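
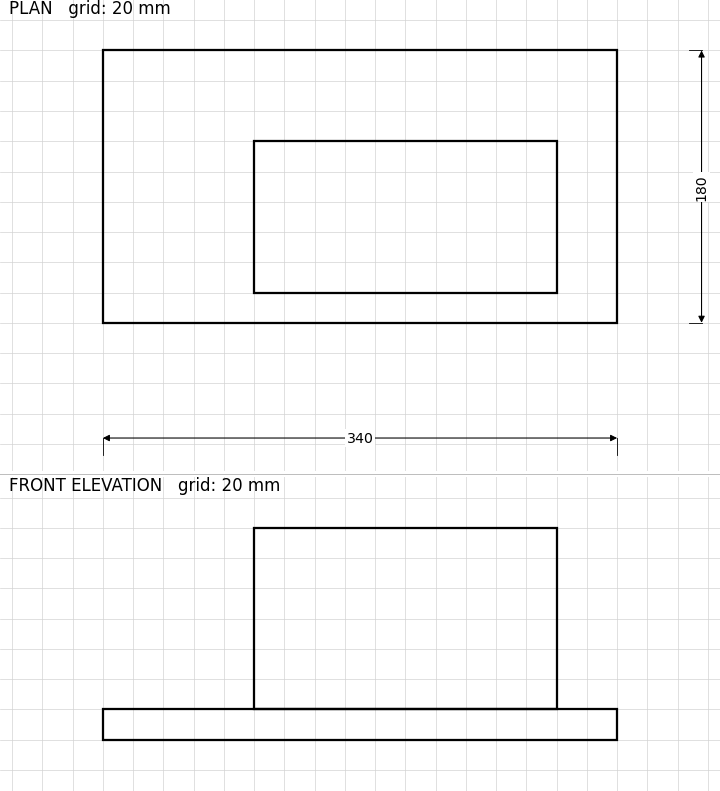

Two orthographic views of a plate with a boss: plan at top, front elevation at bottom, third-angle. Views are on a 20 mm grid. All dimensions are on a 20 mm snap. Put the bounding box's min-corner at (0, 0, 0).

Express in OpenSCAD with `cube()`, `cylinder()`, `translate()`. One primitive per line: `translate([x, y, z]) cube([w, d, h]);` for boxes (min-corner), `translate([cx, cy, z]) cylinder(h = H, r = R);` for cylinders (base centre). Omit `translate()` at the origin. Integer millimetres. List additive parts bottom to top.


cube([340, 180, 20]);
translate([100, 20, 20]) cube([200, 100, 120]);


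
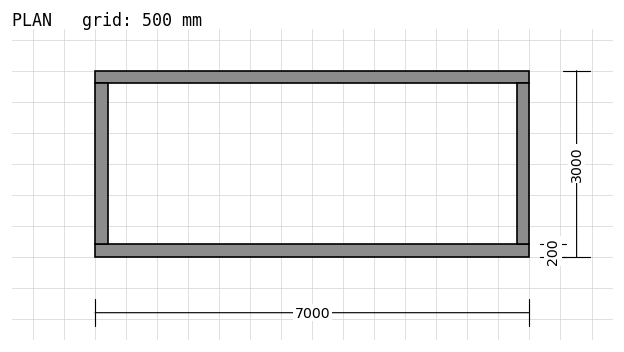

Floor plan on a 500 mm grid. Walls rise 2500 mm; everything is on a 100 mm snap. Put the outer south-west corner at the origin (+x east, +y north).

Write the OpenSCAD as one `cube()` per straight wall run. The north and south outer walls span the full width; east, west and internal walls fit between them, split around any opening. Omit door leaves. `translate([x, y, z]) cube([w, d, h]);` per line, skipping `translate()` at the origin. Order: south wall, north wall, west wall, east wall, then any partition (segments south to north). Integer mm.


cube([7000, 200, 2500]);
translate([0, 2800, 0]) cube([7000, 200, 2500]);
translate([0, 200, 0]) cube([200, 2600, 2500]);
translate([6800, 200, 0]) cube([200, 2600, 2500]);


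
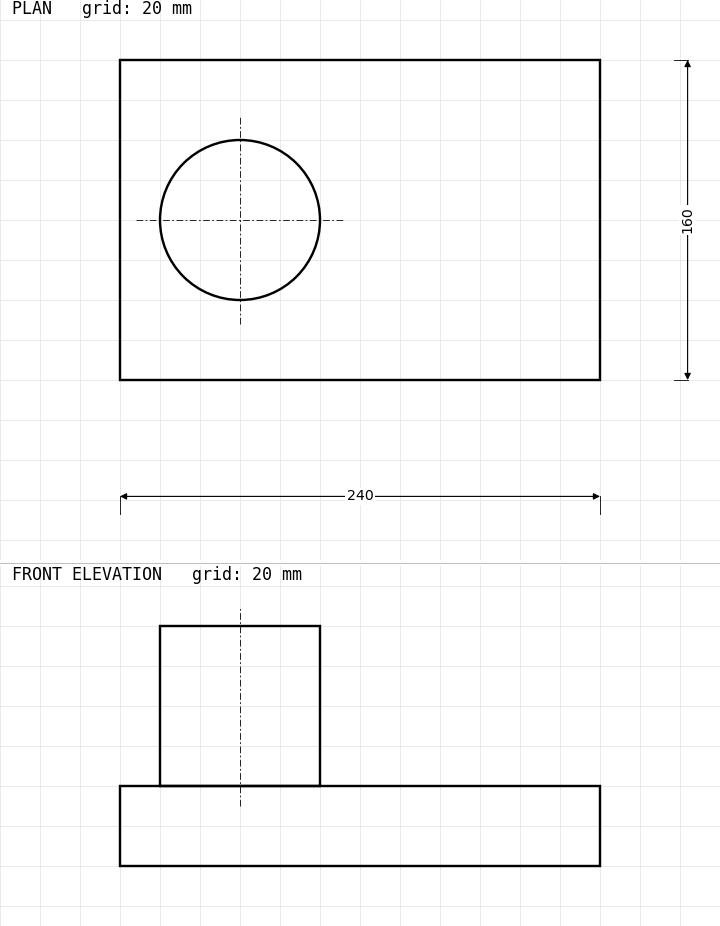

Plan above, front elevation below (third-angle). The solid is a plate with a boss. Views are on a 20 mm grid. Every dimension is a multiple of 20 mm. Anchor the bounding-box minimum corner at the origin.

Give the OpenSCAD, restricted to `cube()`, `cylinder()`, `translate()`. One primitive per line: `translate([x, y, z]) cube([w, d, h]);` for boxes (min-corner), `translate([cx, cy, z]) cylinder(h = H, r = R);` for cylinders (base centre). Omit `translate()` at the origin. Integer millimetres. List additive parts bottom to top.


cube([240, 160, 40]);
translate([60, 80, 40]) cylinder(h = 80, r = 40);


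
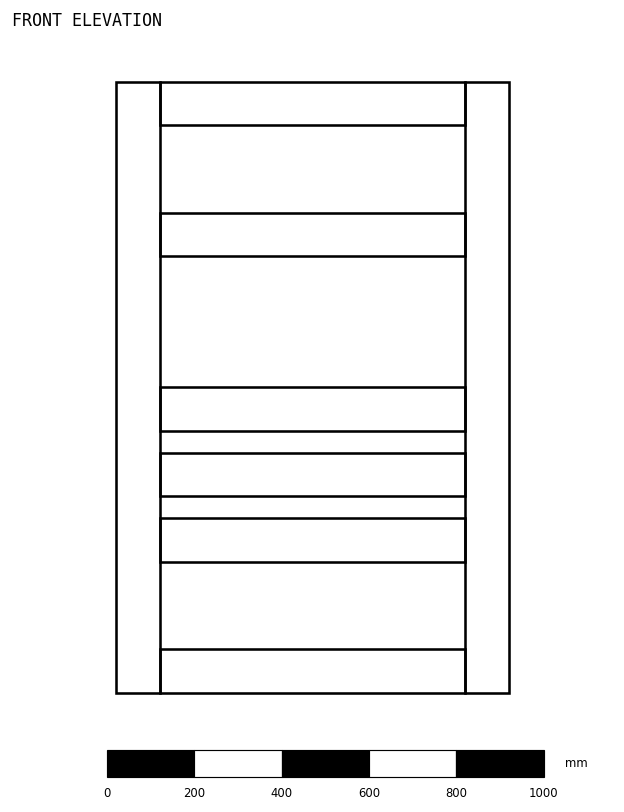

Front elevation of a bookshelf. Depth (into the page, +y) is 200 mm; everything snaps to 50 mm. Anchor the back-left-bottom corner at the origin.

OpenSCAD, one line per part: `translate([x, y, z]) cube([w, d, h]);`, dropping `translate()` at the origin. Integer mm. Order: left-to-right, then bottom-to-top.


cube([100, 200, 1400]);
translate([100, 0, 0]) cube([700, 200, 100]);
translate([100, 0, 300]) cube([700, 200, 100]);
translate([100, 0, 450]) cube([700, 200, 100]);
translate([100, 0, 600]) cube([700, 200, 100]);
translate([100, 0, 1000]) cube([700, 200, 100]);
translate([100, 0, 1300]) cube([700, 200, 100]);
translate([800, 0, 0]) cube([100, 200, 1400]);


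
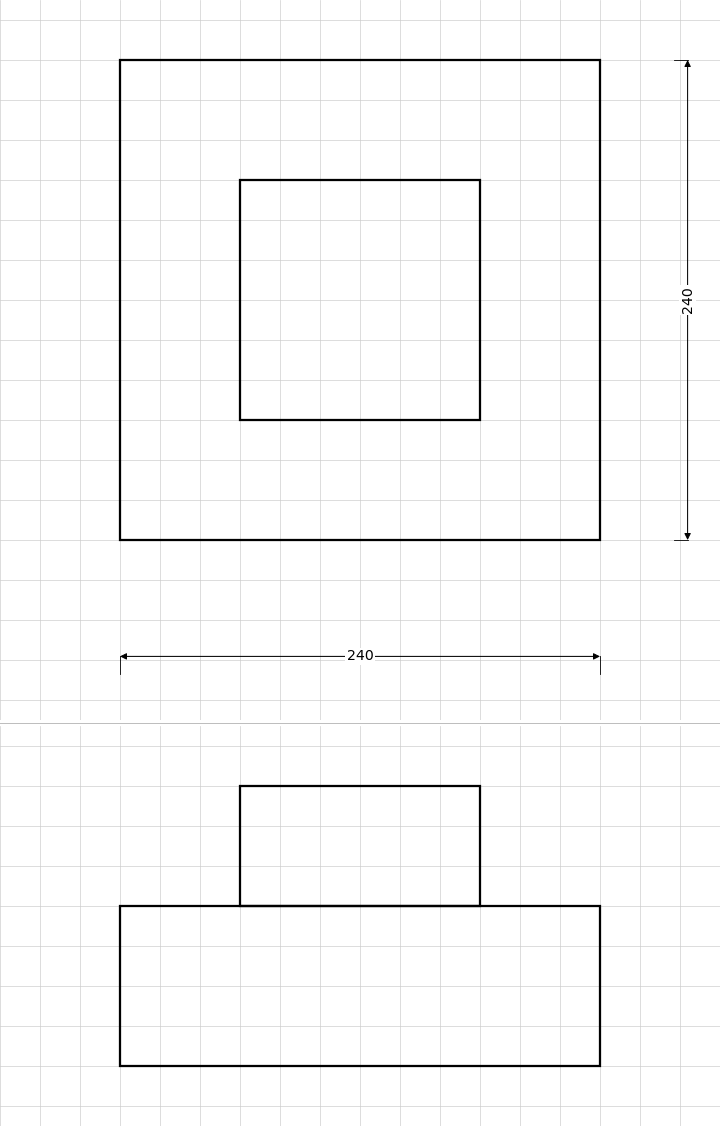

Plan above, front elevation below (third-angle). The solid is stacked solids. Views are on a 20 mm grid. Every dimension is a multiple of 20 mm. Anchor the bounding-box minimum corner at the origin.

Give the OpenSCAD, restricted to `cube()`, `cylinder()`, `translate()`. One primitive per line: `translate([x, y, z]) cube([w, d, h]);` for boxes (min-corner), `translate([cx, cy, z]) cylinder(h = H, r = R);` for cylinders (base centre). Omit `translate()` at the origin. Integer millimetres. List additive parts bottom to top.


cube([240, 240, 80]);
translate([60, 60, 80]) cube([120, 120, 60]);


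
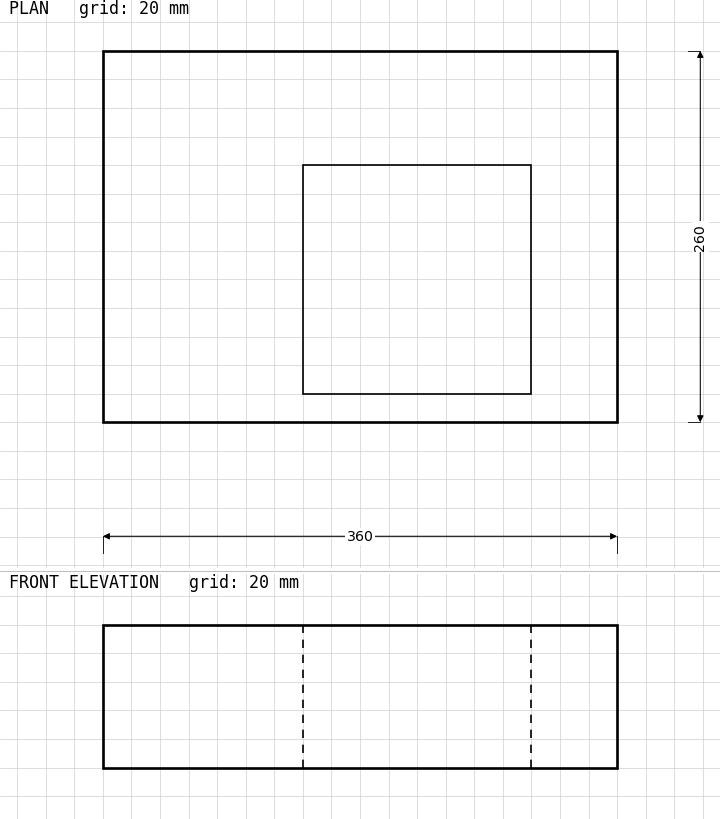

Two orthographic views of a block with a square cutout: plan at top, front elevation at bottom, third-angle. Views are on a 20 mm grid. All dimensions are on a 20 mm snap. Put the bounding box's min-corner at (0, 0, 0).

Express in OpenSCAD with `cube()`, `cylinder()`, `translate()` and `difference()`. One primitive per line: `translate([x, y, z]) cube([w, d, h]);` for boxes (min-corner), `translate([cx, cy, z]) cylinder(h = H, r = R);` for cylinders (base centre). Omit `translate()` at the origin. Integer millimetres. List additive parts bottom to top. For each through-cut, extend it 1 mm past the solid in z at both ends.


difference() {
  cube([360, 260, 100]);
  translate([140, 20, -1]) cube([160, 160, 102]);
}


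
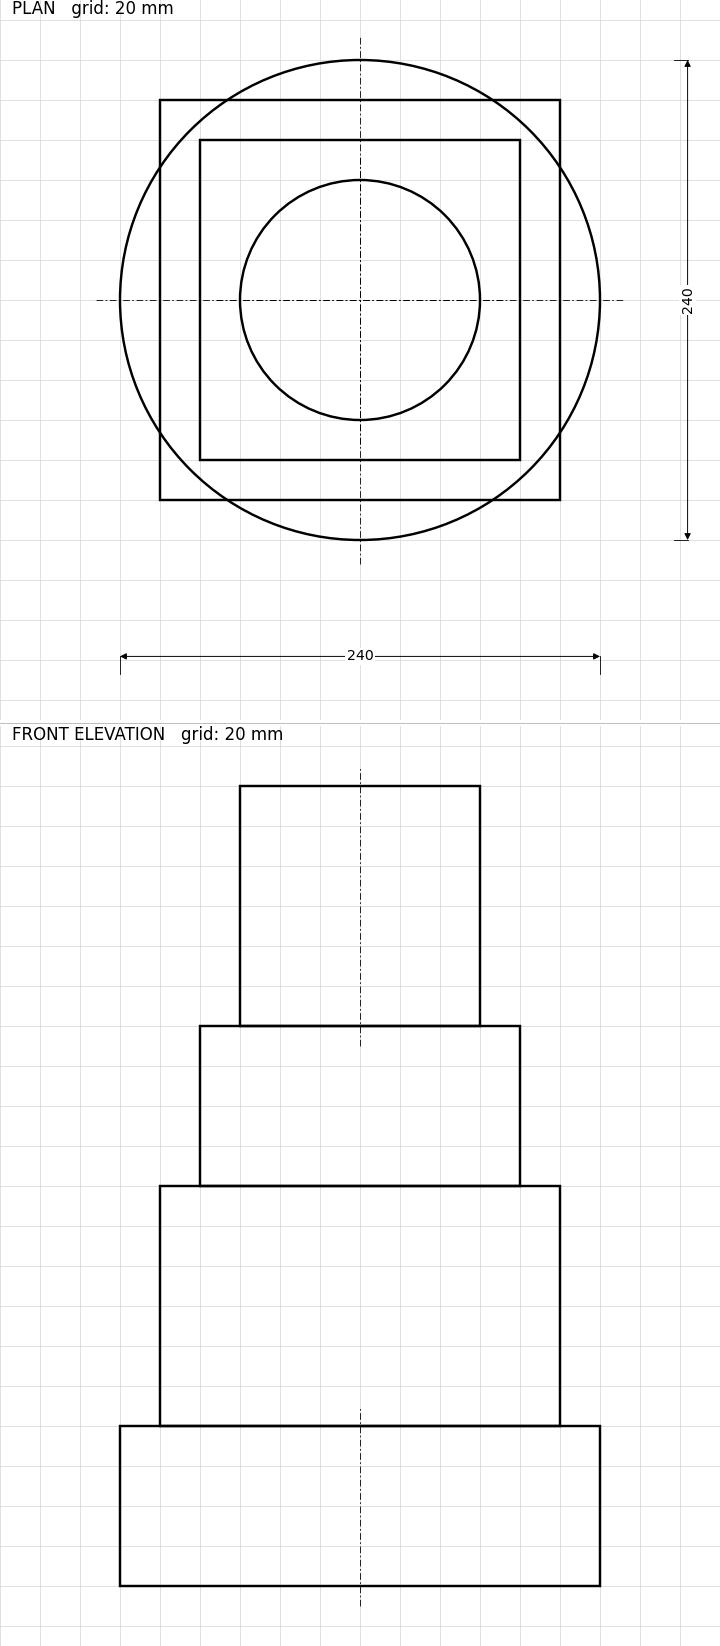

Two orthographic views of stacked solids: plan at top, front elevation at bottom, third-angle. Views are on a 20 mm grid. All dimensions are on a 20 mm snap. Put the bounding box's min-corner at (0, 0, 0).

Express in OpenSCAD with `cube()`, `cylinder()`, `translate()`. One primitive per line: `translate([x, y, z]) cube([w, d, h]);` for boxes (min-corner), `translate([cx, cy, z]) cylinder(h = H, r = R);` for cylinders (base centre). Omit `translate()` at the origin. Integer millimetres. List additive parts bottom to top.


translate([120, 120, 0]) cylinder(h = 80, r = 120);
translate([20, 20, 80]) cube([200, 200, 120]);
translate([40, 40, 200]) cube([160, 160, 80]);
translate([120, 120, 280]) cylinder(h = 120, r = 60);


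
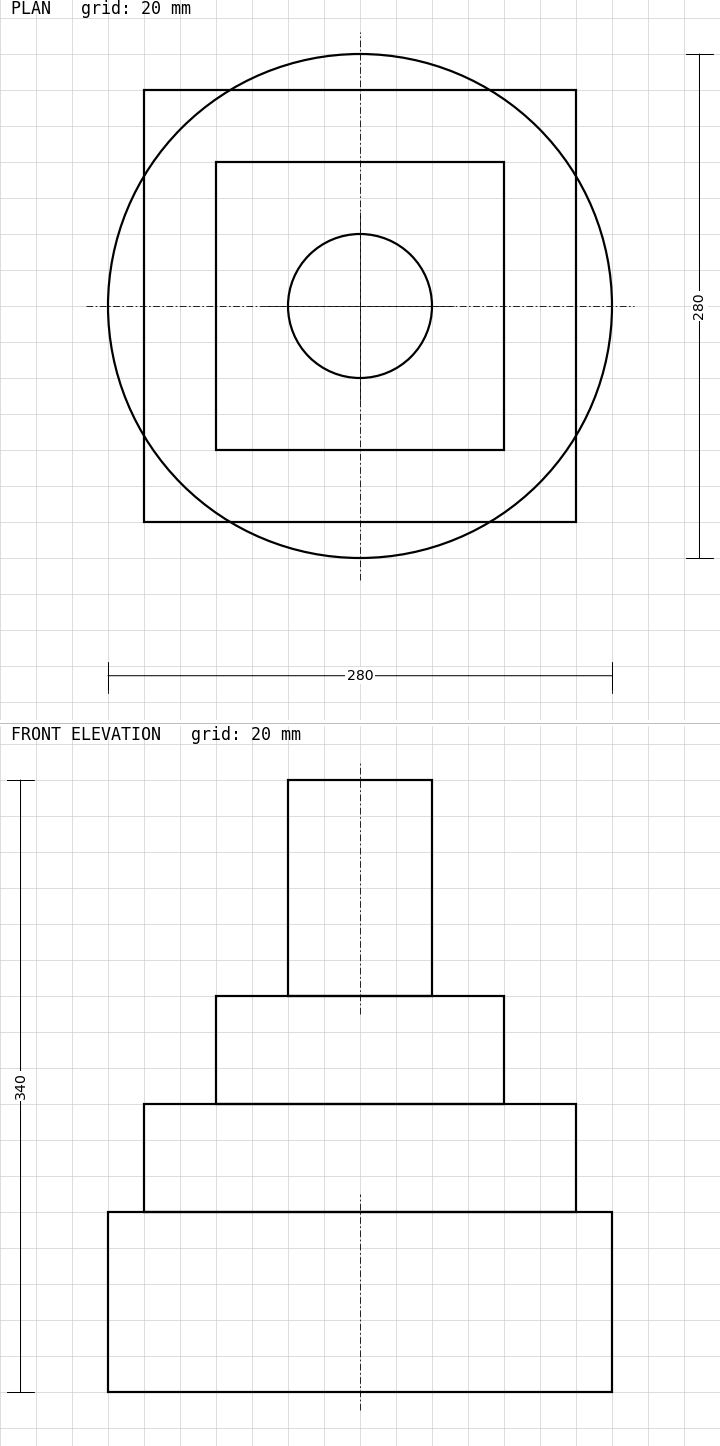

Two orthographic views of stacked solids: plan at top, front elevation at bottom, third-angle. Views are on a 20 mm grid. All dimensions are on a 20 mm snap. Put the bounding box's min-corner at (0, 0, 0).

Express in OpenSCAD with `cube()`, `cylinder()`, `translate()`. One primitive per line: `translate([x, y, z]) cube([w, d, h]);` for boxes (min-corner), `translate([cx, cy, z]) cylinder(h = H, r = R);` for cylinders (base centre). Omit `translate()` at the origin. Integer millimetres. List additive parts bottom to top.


translate([140, 140, 0]) cylinder(h = 100, r = 140);
translate([20, 20, 100]) cube([240, 240, 60]);
translate([60, 60, 160]) cube([160, 160, 60]);
translate([140, 140, 220]) cylinder(h = 120, r = 40);


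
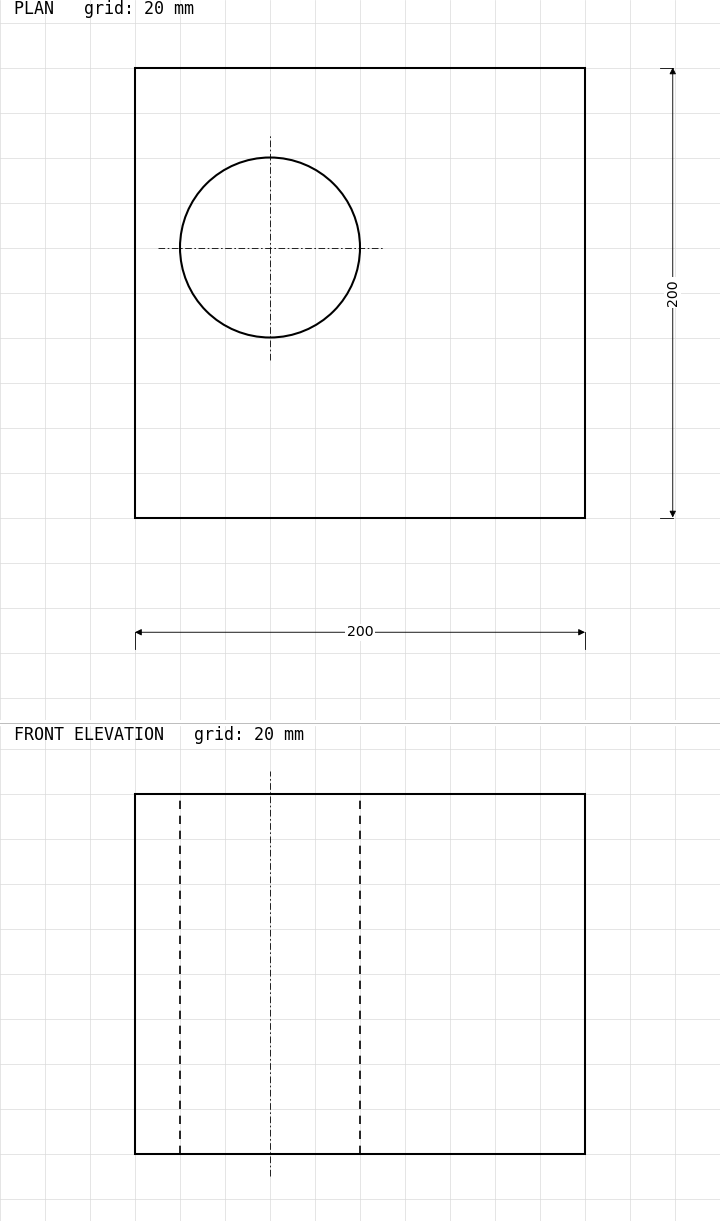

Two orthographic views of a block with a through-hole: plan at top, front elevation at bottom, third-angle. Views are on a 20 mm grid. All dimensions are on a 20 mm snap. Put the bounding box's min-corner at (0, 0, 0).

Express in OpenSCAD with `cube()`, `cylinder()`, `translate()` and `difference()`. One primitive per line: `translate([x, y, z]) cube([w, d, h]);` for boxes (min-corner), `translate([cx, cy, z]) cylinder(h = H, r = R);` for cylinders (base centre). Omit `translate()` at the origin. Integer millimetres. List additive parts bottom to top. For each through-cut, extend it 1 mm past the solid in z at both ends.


difference() {
  cube([200, 200, 160]);
  translate([60, 120, -1]) cylinder(h = 162, r = 40);
}


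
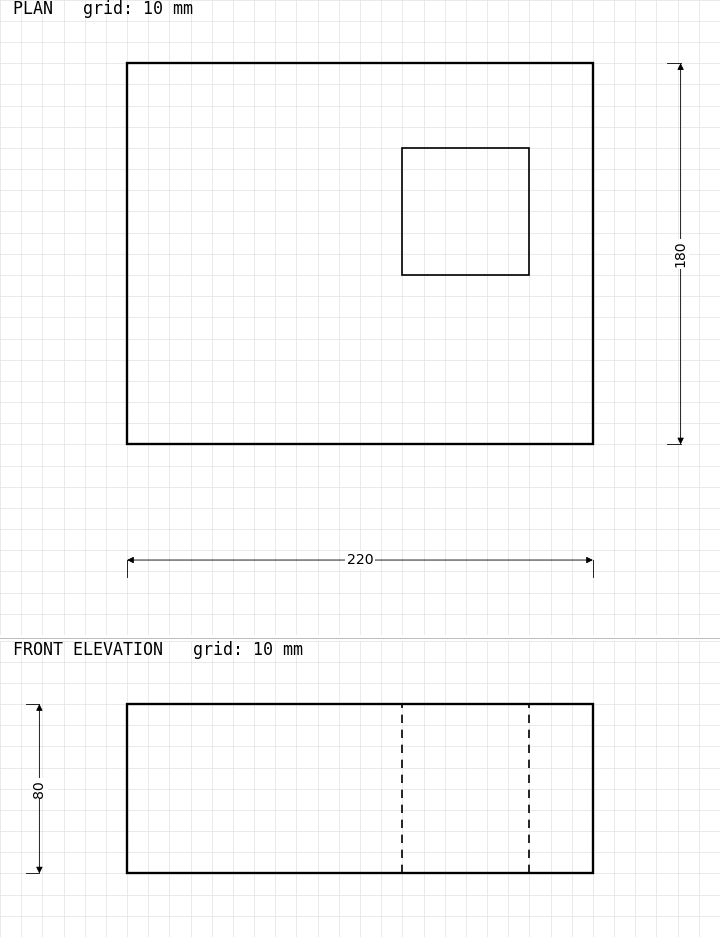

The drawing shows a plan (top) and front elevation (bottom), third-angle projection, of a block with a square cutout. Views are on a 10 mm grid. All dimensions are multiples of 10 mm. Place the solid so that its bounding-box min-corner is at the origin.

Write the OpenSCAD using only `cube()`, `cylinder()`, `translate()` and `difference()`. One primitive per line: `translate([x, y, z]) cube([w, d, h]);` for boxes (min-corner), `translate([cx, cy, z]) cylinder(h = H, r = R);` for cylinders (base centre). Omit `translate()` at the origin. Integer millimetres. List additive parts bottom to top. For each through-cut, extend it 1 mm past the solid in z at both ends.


difference() {
  cube([220, 180, 80]);
  translate([130, 80, -1]) cube([60, 60, 82]);
}


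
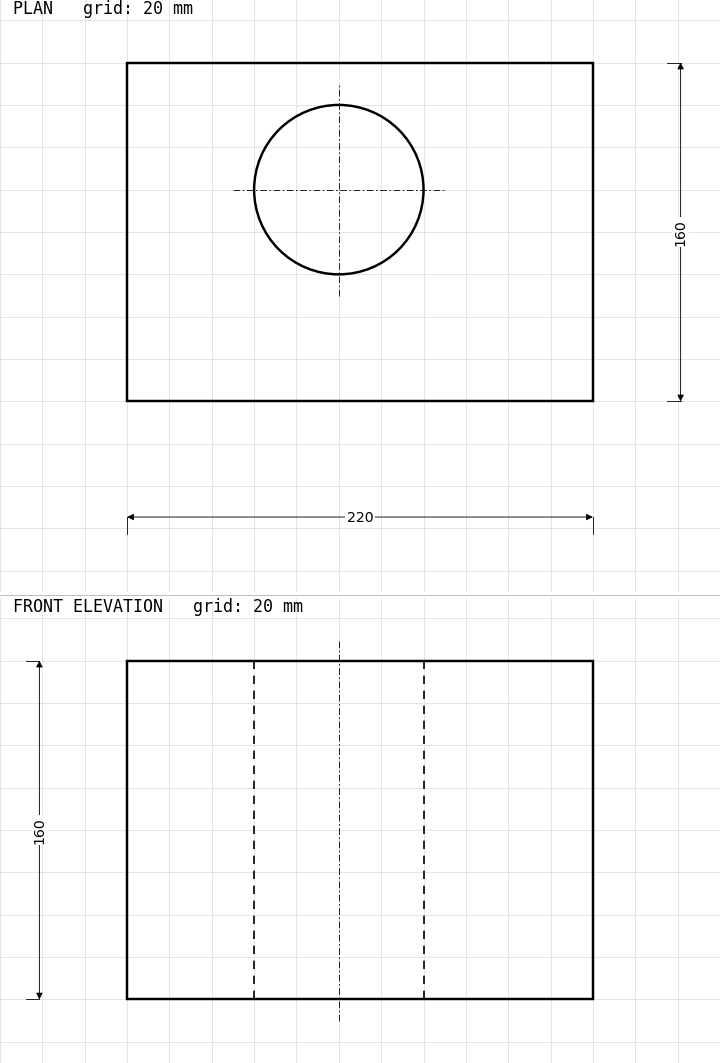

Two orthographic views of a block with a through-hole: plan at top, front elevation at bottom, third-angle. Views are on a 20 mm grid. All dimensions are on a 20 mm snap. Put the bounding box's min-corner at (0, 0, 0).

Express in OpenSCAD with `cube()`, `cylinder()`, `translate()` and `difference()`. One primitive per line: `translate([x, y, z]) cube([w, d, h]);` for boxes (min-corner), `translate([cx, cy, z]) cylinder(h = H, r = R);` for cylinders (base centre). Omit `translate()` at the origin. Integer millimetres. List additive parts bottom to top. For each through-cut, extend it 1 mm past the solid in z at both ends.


difference() {
  cube([220, 160, 160]);
  translate([100, 100, -1]) cylinder(h = 162, r = 40);
}


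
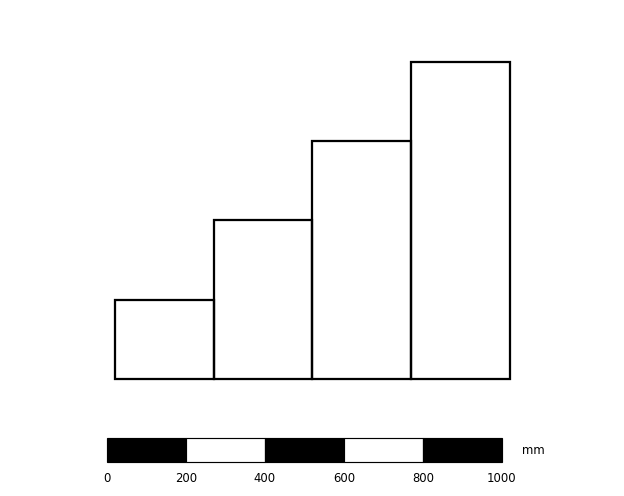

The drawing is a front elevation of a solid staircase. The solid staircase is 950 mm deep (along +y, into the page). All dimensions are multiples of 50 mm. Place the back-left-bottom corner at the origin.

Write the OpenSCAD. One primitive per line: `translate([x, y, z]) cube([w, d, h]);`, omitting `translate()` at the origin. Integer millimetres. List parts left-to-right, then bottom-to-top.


cube([250, 950, 200]);
translate([250, 0, 0]) cube([250, 950, 400]);
translate([500, 0, 0]) cube([250, 950, 600]);
translate([750, 0, 0]) cube([250, 950, 800]);


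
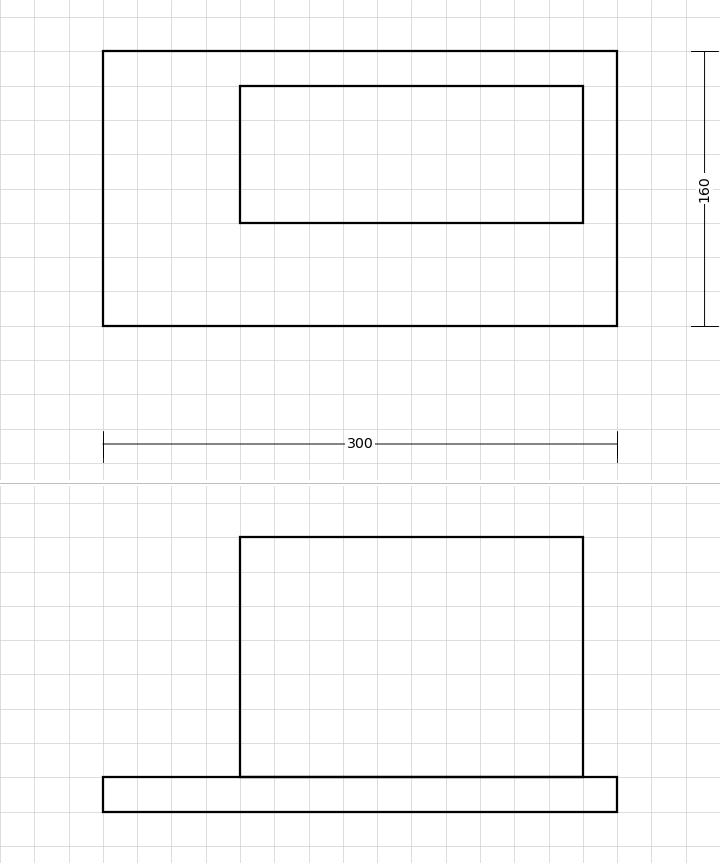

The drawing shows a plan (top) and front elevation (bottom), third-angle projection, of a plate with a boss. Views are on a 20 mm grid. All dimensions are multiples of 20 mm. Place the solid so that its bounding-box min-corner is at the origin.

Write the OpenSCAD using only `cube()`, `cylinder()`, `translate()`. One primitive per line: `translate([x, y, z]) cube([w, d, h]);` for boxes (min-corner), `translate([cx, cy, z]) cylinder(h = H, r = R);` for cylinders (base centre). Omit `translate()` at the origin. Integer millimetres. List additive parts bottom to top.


cube([300, 160, 20]);
translate([80, 60, 20]) cube([200, 80, 140]);


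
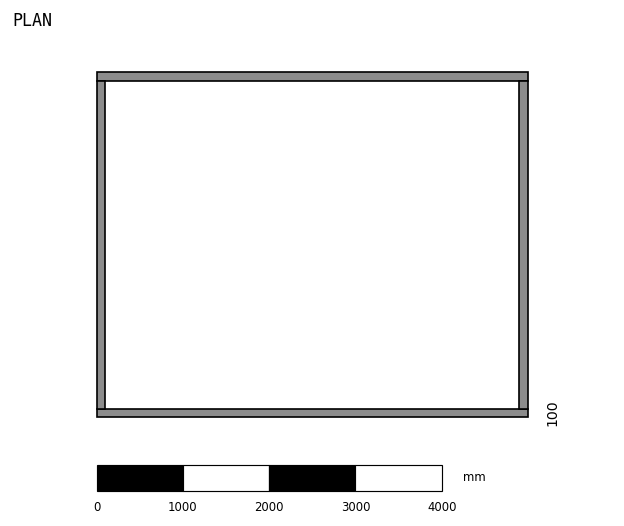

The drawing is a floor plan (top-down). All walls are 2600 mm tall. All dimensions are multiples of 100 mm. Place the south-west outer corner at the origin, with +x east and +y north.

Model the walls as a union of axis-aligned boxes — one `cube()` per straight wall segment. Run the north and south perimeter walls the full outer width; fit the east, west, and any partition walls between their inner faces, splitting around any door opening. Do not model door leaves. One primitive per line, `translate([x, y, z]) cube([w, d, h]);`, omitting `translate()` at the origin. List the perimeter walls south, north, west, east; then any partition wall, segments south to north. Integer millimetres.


cube([5000, 100, 2600]);
translate([0, 3900, 0]) cube([5000, 100, 2600]);
translate([0, 100, 0]) cube([100, 3800, 2600]);
translate([4900, 100, 0]) cube([100, 3800, 2600]);


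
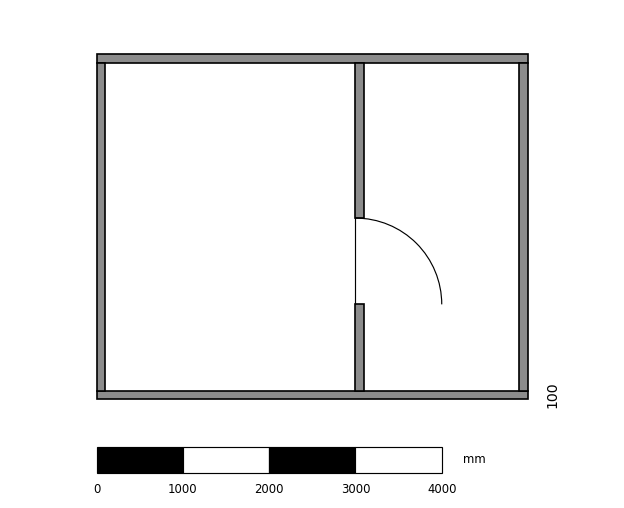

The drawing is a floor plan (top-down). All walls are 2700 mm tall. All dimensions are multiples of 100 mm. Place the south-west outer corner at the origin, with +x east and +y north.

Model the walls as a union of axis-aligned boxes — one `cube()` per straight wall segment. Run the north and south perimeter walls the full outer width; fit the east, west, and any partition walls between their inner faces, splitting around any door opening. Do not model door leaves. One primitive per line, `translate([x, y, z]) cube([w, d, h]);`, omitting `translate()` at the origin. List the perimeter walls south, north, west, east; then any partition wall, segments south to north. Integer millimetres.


cube([5000, 100, 2700]);
translate([0, 3900, 0]) cube([5000, 100, 2700]);
translate([0, 100, 0]) cube([100, 3800, 2700]);
translate([4900, 100, 0]) cube([100, 3800, 2700]);
translate([3000, 100, 0]) cube([100, 1000, 2700]);
translate([3000, 2100, 0]) cube([100, 1800, 2700]);


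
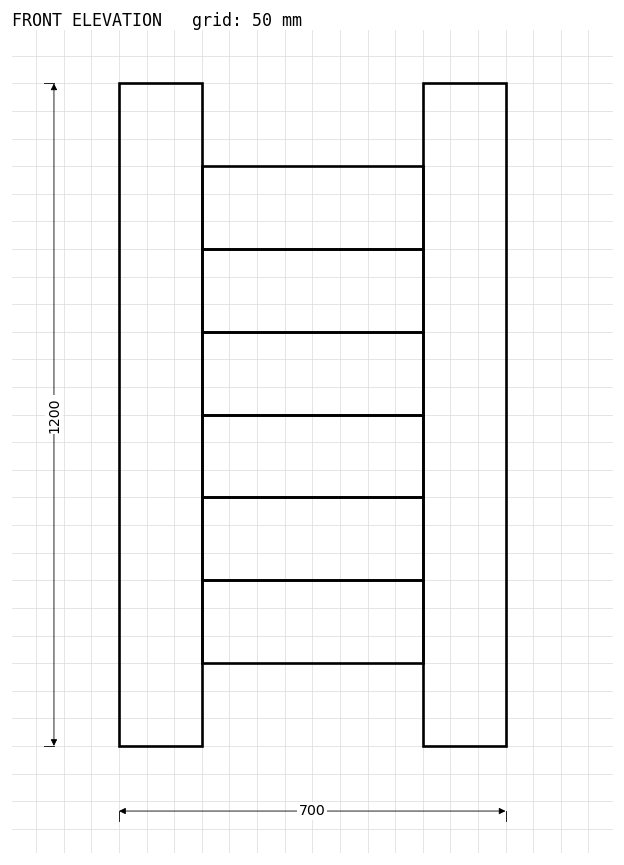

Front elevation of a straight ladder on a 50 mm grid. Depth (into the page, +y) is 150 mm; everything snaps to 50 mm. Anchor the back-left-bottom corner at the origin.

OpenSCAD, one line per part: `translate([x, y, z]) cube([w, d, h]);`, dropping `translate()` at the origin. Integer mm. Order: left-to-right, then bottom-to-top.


cube([150, 150, 1200]);
translate([150, 0, 150]) cube([400, 150, 150]);
translate([150, 0, 300]) cube([400, 150, 150]);
translate([150, 0, 450]) cube([400, 150, 150]);
translate([150, 0, 600]) cube([400, 150, 150]);
translate([150, 0, 750]) cube([400, 150, 150]);
translate([150, 0, 900]) cube([400, 150, 150]);
translate([550, 0, 0]) cube([150, 150, 1200]);


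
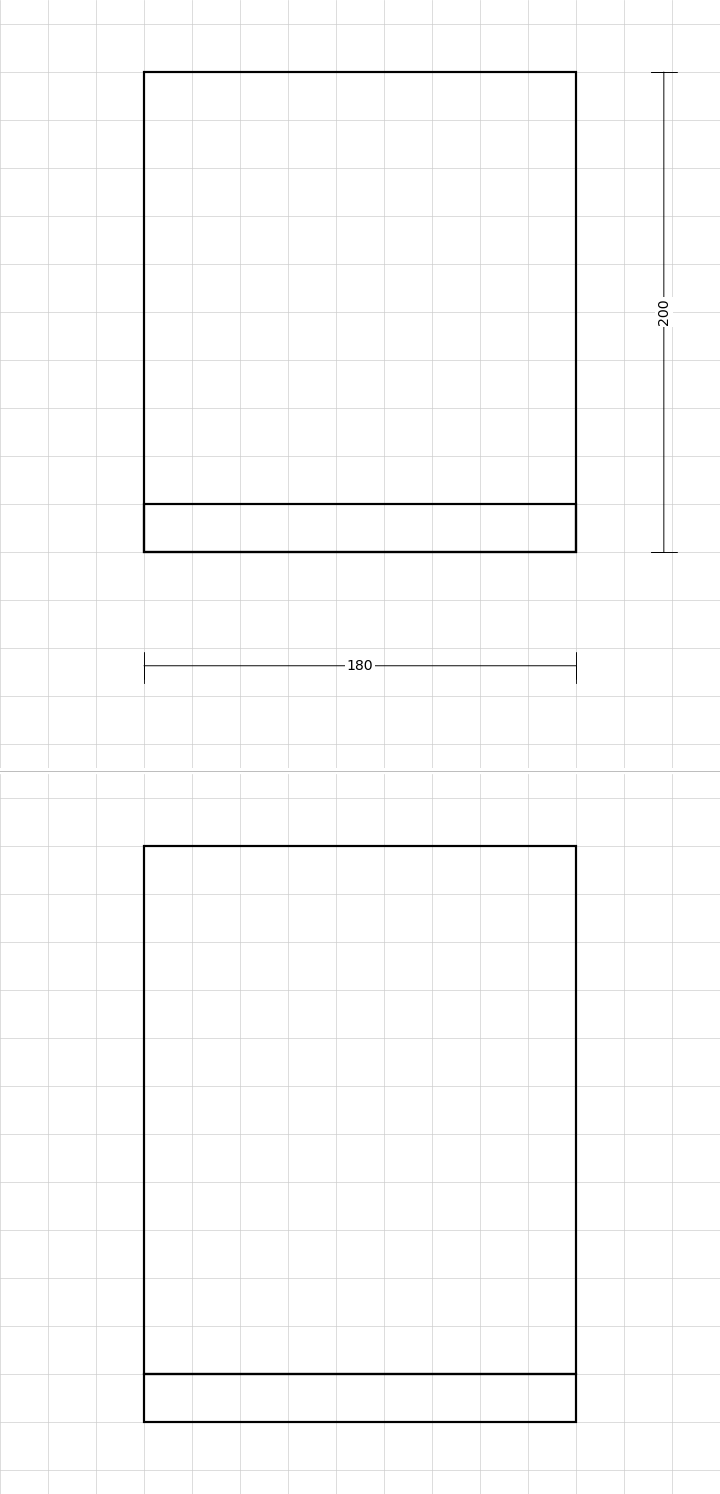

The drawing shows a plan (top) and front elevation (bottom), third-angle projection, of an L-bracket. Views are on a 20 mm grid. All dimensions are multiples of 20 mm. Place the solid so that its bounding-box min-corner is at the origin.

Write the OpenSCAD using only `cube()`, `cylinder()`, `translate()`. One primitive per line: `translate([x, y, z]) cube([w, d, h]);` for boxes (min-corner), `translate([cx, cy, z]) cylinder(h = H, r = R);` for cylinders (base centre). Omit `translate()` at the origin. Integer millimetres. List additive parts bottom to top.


cube([180, 200, 20]);
translate([0, 0, 20]) cube([180, 20, 220]);


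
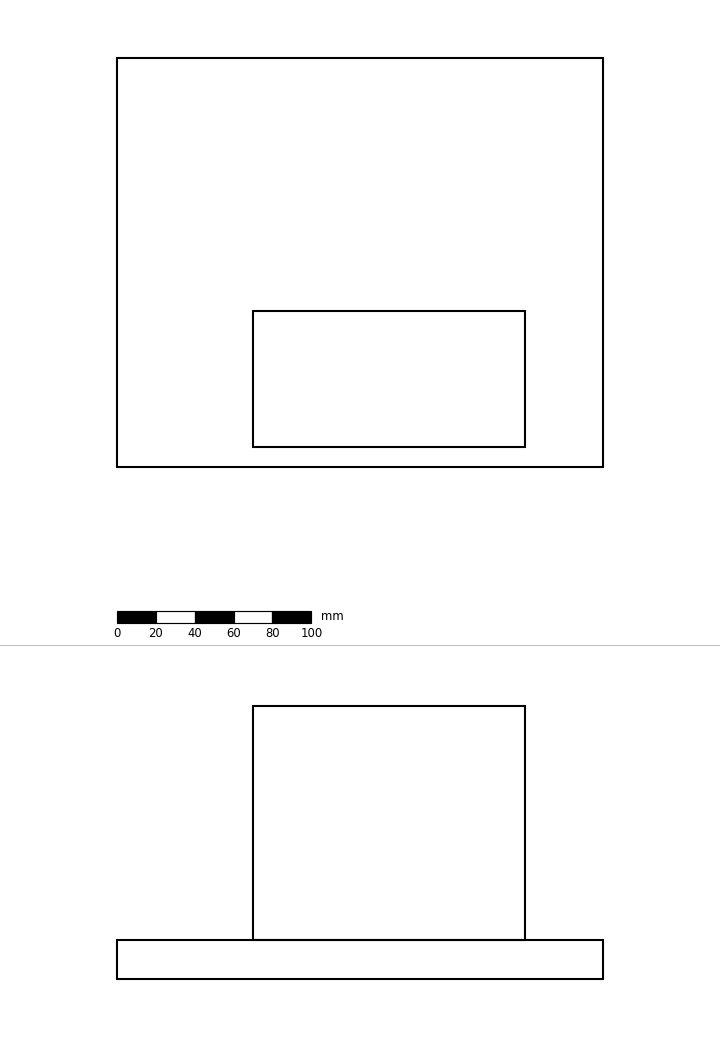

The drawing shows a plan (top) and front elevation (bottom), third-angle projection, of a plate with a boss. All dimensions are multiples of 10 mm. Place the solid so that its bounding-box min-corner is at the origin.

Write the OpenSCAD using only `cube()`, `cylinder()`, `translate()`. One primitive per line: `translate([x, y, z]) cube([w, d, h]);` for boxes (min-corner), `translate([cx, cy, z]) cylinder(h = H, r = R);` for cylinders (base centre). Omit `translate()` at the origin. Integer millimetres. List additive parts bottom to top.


cube([250, 210, 20]);
translate([70, 10, 20]) cube([140, 70, 120]);


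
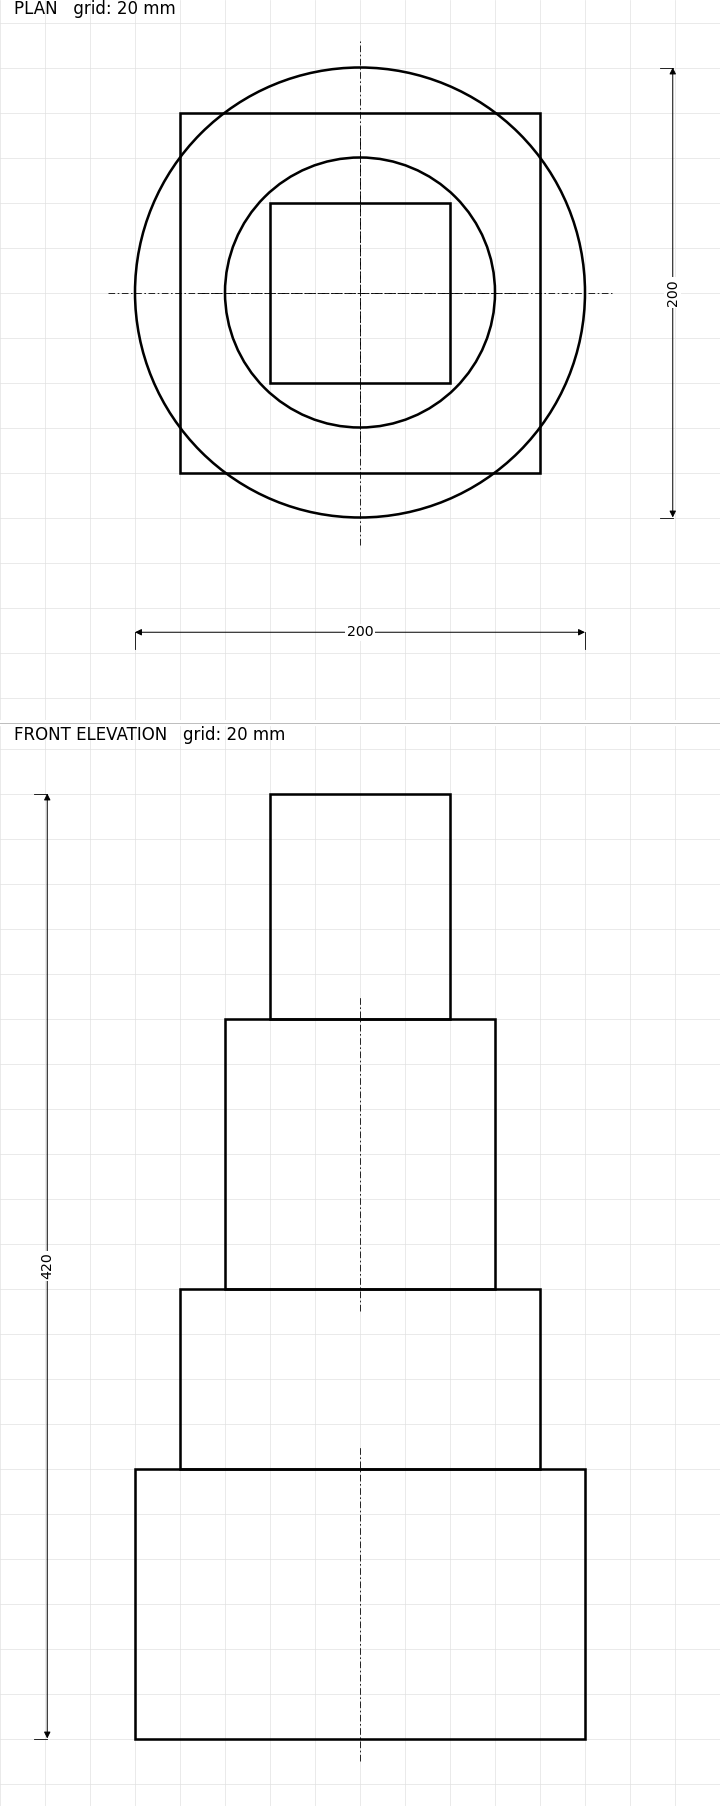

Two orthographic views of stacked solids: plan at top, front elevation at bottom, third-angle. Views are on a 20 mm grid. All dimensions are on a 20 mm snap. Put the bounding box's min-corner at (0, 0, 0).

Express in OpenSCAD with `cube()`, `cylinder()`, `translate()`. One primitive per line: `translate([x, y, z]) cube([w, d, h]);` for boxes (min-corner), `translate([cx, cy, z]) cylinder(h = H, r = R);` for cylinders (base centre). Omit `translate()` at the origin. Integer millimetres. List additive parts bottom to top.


translate([100, 100, 0]) cylinder(h = 120, r = 100);
translate([20, 20, 120]) cube([160, 160, 80]);
translate([100, 100, 200]) cylinder(h = 120, r = 60);
translate([60, 60, 320]) cube([80, 80, 100]);


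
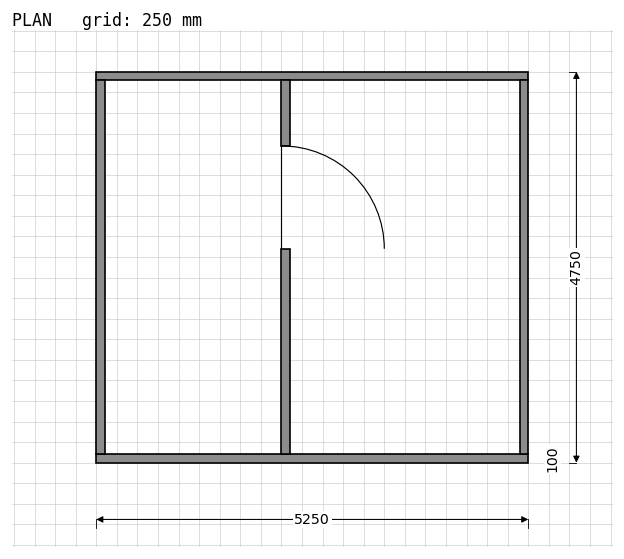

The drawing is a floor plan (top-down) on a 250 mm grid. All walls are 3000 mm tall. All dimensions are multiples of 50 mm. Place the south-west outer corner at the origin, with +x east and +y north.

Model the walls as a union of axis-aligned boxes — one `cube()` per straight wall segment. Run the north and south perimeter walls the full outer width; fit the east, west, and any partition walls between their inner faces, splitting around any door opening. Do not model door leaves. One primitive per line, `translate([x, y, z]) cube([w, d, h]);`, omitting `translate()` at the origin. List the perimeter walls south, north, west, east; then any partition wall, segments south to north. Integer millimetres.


cube([5250, 100, 3000]);
translate([0, 4650, 0]) cube([5250, 100, 3000]);
translate([0, 100, 0]) cube([100, 4550, 3000]);
translate([5150, 100, 0]) cube([100, 4550, 3000]);
translate([2250, 100, 0]) cube([100, 2500, 3000]);
translate([2250, 3850, 0]) cube([100, 800, 3000]);


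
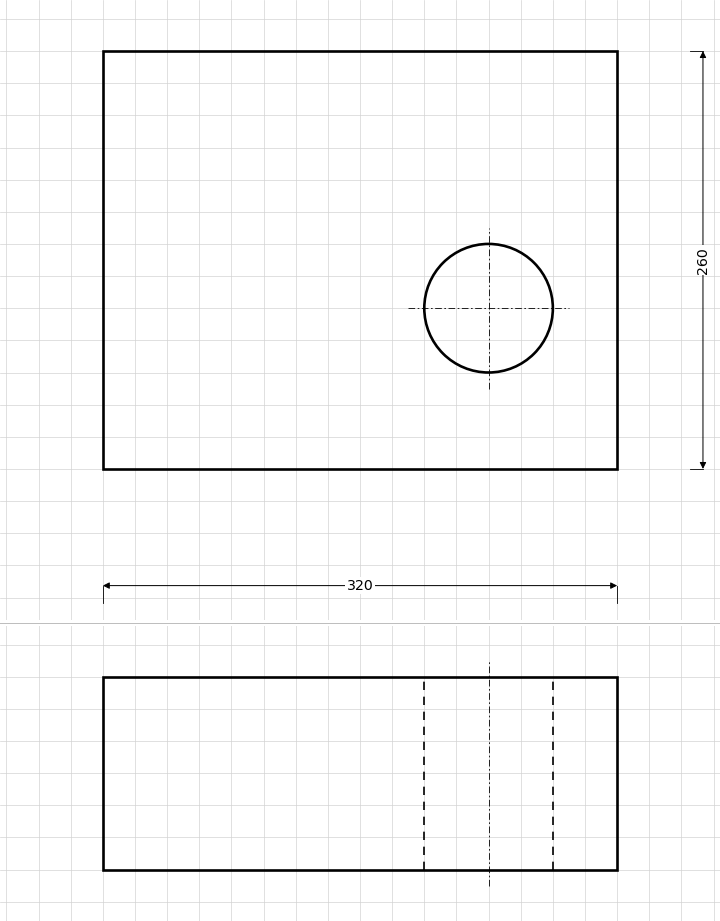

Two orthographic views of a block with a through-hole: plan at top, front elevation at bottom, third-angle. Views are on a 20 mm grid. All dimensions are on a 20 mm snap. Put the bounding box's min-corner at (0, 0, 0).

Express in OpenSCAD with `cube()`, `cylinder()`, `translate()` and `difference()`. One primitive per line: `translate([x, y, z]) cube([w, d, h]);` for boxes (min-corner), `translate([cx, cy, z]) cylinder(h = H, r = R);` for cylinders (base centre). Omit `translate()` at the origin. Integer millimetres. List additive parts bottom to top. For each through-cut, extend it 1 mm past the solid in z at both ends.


difference() {
  cube([320, 260, 120]);
  translate([240, 100, -1]) cylinder(h = 122, r = 40);
}


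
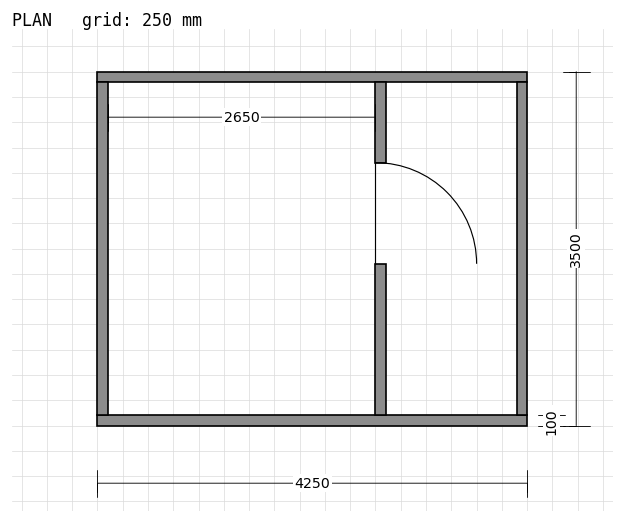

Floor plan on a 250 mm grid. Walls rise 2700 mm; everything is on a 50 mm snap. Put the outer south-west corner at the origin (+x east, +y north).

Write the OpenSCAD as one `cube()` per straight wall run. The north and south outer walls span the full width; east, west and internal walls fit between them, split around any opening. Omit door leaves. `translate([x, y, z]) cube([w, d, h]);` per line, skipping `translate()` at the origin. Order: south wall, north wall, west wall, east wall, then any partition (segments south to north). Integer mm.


cube([4250, 100, 2700]);
translate([0, 3400, 0]) cube([4250, 100, 2700]);
translate([0, 100, 0]) cube([100, 3300, 2700]);
translate([4150, 100, 0]) cube([100, 3300, 2700]);
translate([2750, 100, 0]) cube([100, 1500, 2700]);
translate([2750, 2600, 0]) cube([100, 800, 2700]);


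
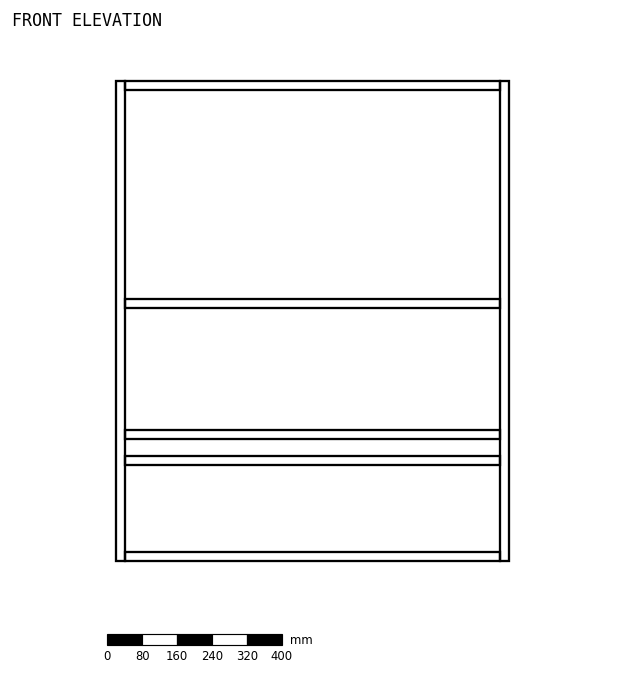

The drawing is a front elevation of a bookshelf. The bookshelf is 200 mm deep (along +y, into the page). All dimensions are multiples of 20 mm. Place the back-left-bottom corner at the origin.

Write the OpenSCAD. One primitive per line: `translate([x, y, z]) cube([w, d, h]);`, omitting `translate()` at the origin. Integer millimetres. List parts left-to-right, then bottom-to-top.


cube([20, 200, 1100]);
translate([20, 0, 0]) cube([860, 200, 20]);
translate([20, 0, 220]) cube([860, 200, 20]);
translate([20, 0, 280]) cube([860, 200, 20]);
translate([20, 0, 580]) cube([860, 200, 20]);
translate([20, 0, 1080]) cube([860, 200, 20]);
translate([880, 0, 0]) cube([20, 200, 1100]);


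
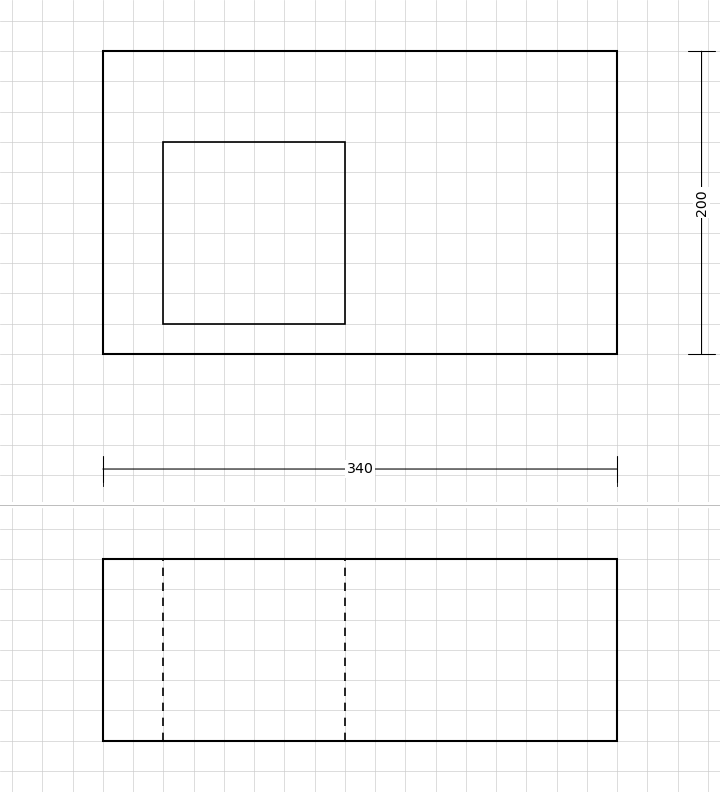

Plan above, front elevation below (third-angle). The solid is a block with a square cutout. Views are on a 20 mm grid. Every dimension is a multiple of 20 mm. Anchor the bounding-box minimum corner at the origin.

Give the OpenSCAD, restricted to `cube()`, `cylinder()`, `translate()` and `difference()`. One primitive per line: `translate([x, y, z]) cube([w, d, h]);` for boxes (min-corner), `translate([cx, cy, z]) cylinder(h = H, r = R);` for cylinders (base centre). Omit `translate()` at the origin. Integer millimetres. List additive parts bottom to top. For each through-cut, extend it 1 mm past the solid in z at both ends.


difference() {
  cube([340, 200, 120]);
  translate([40, 20, -1]) cube([120, 120, 122]);
}


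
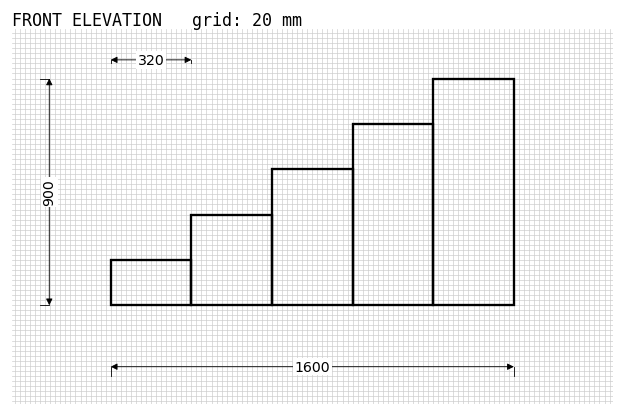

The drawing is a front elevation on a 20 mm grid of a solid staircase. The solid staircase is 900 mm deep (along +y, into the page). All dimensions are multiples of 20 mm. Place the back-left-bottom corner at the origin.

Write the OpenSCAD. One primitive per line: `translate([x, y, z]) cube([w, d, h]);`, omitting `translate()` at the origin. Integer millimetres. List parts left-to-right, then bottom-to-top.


cube([320, 900, 180]);
translate([320, 0, 0]) cube([320, 900, 360]);
translate([640, 0, 0]) cube([320, 900, 540]);
translate([960, 0, 0]) cube([320, 900, 720]);
translate([1280, 0, 0]) cube([320, 900, 900]);


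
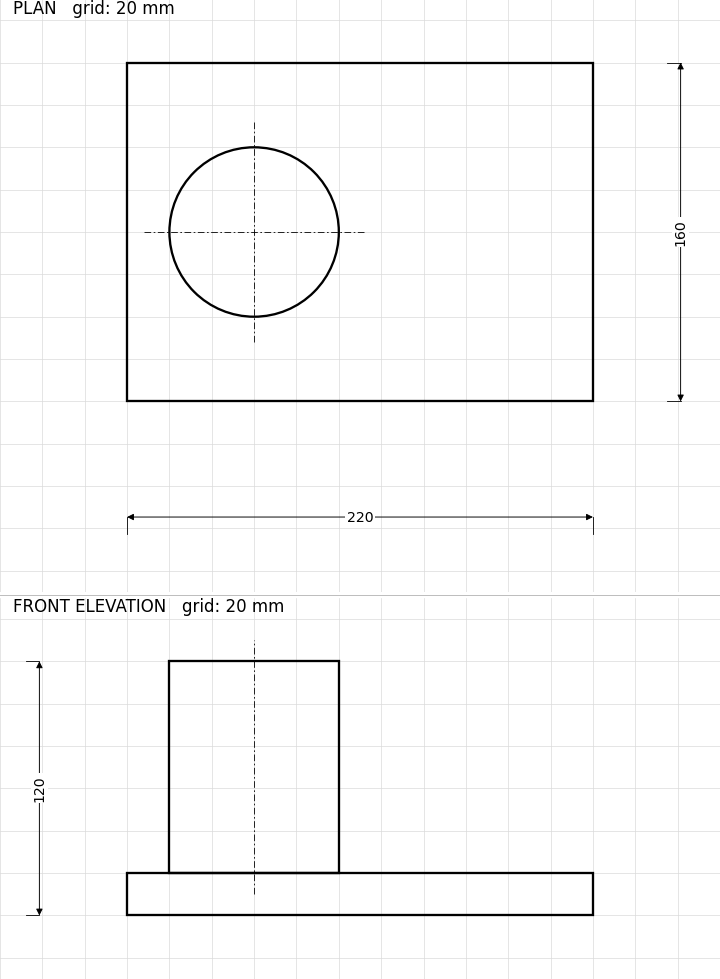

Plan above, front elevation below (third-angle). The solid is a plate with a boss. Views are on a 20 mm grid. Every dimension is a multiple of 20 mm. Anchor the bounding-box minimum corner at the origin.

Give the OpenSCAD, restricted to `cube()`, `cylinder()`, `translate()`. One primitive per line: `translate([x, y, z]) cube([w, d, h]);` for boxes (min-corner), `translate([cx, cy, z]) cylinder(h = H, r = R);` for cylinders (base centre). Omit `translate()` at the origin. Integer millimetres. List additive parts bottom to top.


cube([220, 160, 20]);
translate([60, 80, 20]) cylinder(h = 100, r = 40);


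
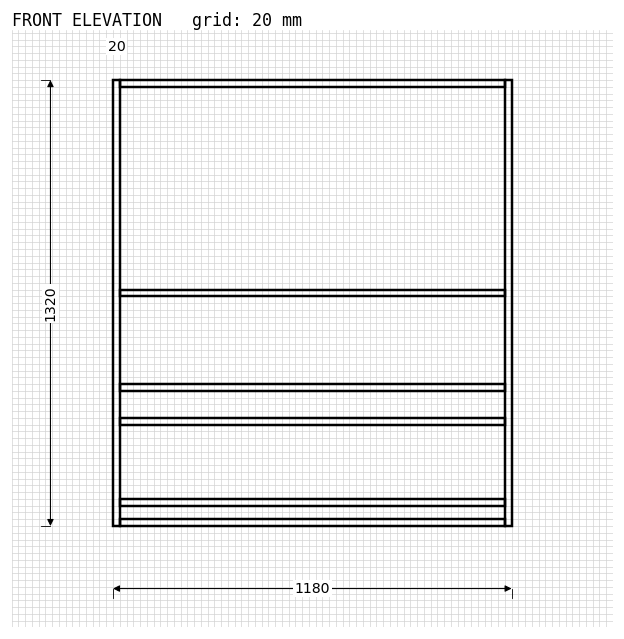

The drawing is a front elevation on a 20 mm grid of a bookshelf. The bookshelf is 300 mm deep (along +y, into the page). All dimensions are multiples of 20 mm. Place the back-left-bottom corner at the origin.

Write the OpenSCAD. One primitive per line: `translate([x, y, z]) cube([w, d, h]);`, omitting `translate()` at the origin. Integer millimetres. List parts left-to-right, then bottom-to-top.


cube([20, 300, 1320]);
translate([20, 0, 0]) cube([1140, 300, 20]);
translate([20, 0, 60]) cube([1140, 300, 20]);
translate([20, 0, 300]) cube([1140, 300, 20]);
translate([20, 0, 400]) cube([1140, 300, 20]);
translate([20, 0, 680]) cube([1140, 300, 20]);
translate([20, 0, 1300]) cube([1140, 300, 20]);
translate([1160, 0, 0]) cube([20, 300, 1320]);


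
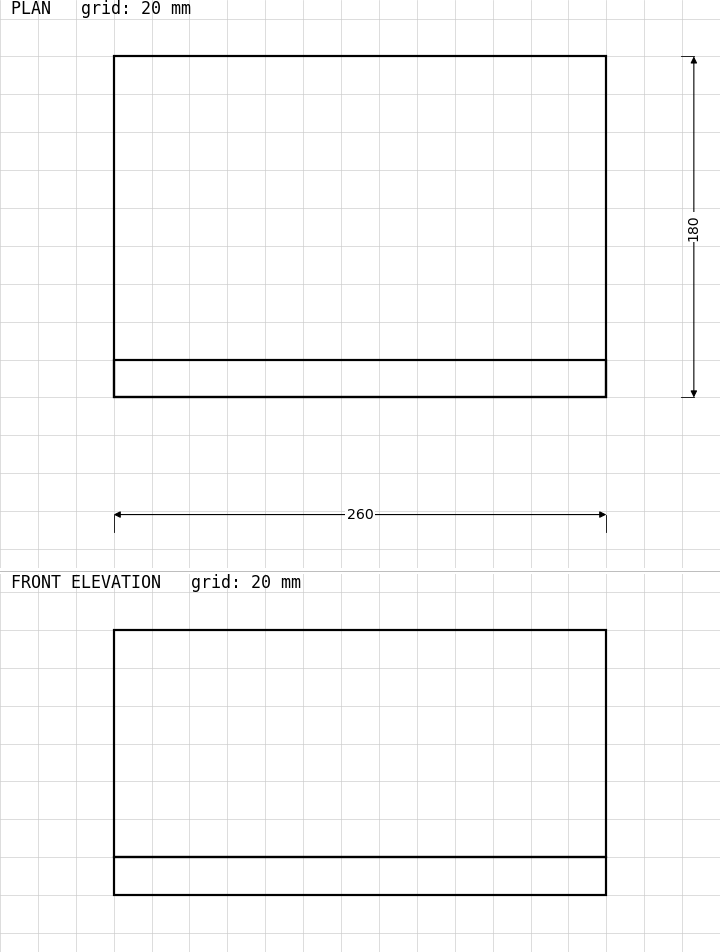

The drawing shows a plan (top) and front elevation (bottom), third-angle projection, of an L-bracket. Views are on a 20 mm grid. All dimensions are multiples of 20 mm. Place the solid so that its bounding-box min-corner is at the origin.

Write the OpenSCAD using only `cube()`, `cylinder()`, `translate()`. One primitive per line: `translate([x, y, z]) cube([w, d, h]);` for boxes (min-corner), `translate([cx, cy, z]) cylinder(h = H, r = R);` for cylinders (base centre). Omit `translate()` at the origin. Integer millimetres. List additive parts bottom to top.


cube([260, 180, 20]);
translate([0, 0, 20]) cube([260, 20, 120]);


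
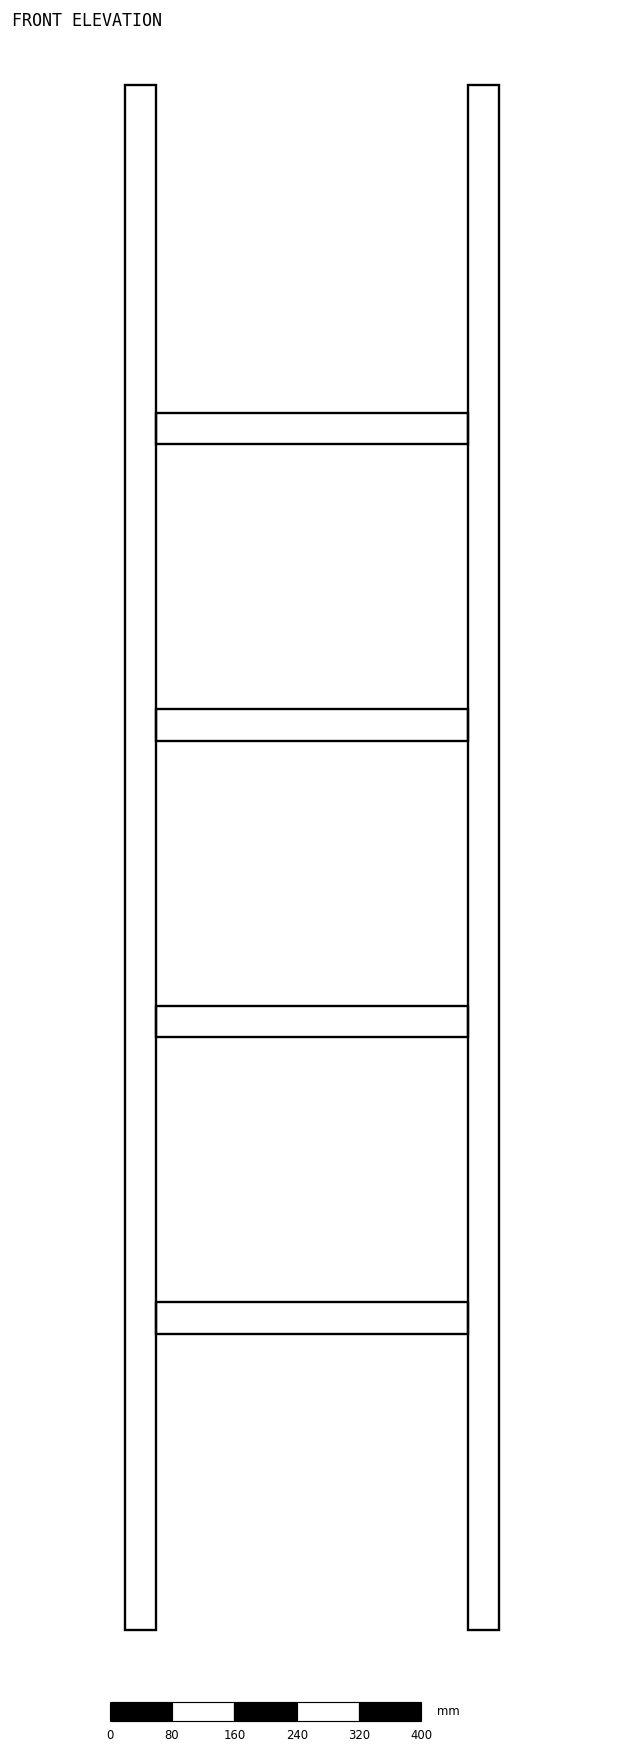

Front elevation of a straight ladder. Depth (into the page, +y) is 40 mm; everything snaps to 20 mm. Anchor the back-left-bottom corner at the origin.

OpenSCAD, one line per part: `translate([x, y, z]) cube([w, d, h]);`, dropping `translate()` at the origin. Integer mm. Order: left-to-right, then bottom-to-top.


cube([40, 40, 1980]);
translate([40, 0, 380]) cube([400, 40, 40]);
translate([40, 0, 760]) cube([400, 40, 40]);
translate([40, 0, 1140]) cube([400, 40, 40]);
translate([40, 0, 1520]) cube([400, 40, 40]);
translate([440, 0, 0]) cube([40, 40, 1980]);


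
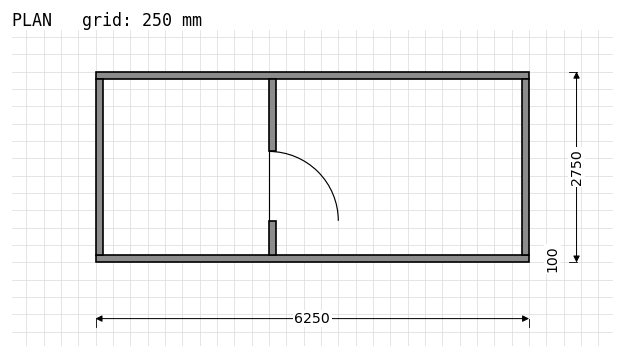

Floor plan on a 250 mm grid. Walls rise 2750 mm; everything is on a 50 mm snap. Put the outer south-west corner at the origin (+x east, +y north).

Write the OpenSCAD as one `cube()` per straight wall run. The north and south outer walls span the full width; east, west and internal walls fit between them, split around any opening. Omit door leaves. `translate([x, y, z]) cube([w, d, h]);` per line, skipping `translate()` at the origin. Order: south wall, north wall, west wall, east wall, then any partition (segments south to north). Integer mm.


cube([6250, 100, 2750]);
translate([0, 2650, 0]) cube([6250, 100, 2750]);
translate([0, 100, 0]) cube([100, 2550, 2750]);
translate([6150, 100, 0]) cube([100, 2550, 2750]);
translate([2500, 100, 0]) cube([100, 500, 2750]);
translate([2500, 1600, 0]) cube([100, 1050, 2750]);


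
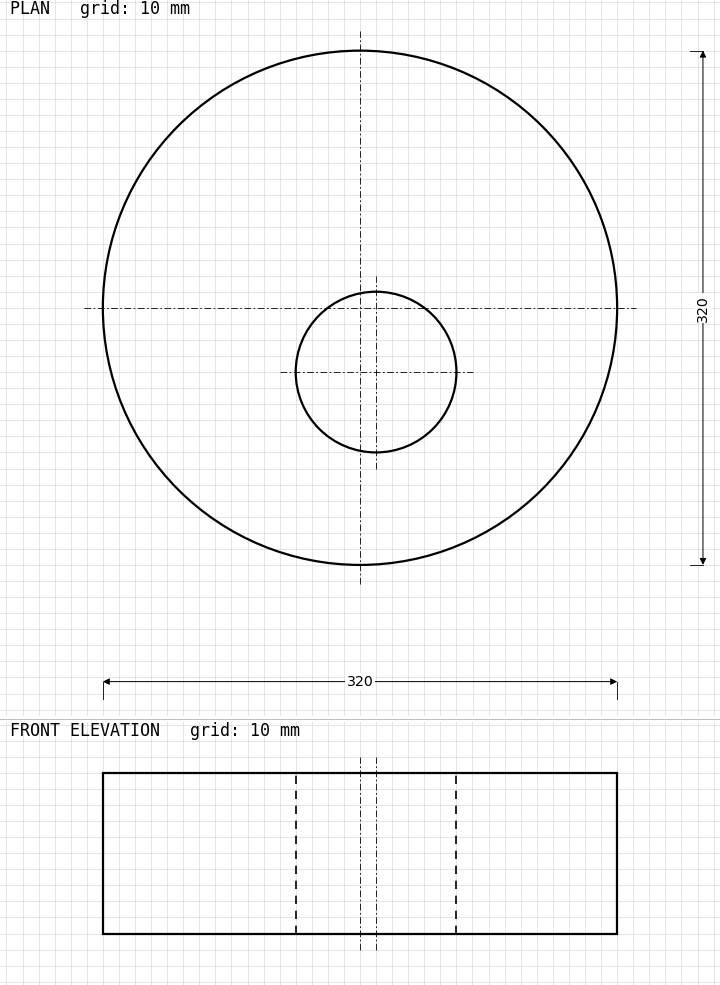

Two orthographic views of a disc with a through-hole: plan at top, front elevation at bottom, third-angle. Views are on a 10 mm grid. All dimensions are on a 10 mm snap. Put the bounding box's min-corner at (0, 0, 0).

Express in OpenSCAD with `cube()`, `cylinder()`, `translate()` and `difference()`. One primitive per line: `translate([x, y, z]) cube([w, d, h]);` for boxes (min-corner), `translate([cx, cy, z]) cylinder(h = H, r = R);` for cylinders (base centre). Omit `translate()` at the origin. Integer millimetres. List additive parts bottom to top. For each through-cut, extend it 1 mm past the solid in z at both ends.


difference() {
  translate([160, 160, 0]) cylinder(h = 100, r = 160);
  translate([170, 120, -1]) cylinder(h = 102, r = 50);
}


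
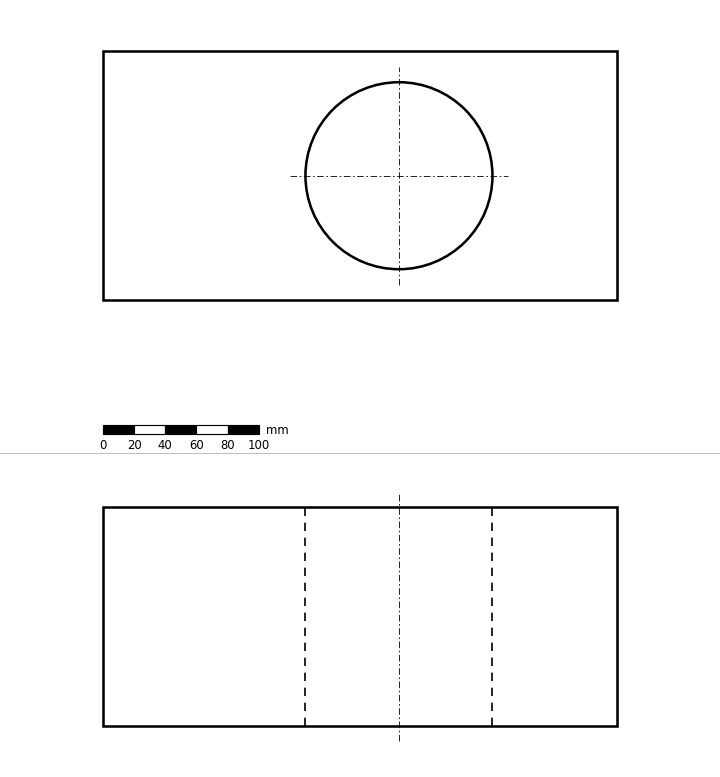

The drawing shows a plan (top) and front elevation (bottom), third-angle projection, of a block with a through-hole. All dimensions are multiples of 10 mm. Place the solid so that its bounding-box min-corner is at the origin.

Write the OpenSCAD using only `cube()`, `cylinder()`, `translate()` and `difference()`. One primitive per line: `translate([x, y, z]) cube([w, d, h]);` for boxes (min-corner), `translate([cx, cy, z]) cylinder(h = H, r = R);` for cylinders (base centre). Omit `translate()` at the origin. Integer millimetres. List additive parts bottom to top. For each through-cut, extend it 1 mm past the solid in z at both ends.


difference() {
  cube([330, 160, 140]);
  translate([190, 80, -1]) cylinder(h = 142, r = 60);
}


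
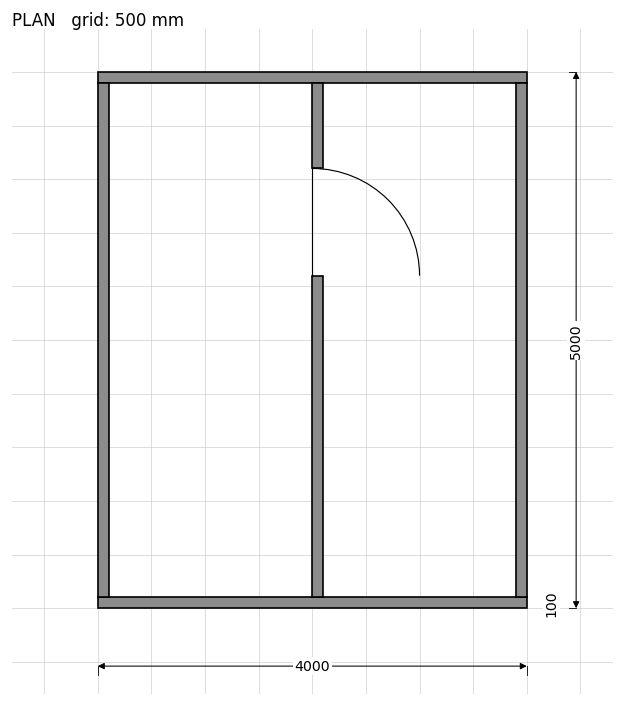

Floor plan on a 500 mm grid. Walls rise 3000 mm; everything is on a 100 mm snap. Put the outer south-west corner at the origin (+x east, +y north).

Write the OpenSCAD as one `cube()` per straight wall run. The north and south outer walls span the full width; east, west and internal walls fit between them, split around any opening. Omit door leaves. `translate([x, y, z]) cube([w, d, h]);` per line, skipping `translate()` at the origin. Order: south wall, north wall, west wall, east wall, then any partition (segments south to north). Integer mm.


cube([4000, 100, 3000]);
translate([0, 4900, 0]) cube([4000, 100, 3000]);
translate([0, 100, 0]) cube([100, 4800, 3000]);
translate([3900, 100, 0]) cube([100, 4800, 3000]);
translate([2000, 100, 0]) cube([100, 3000, 3000]);
translate([2000, 4100, 0]) cube([100, 800, 3000]);


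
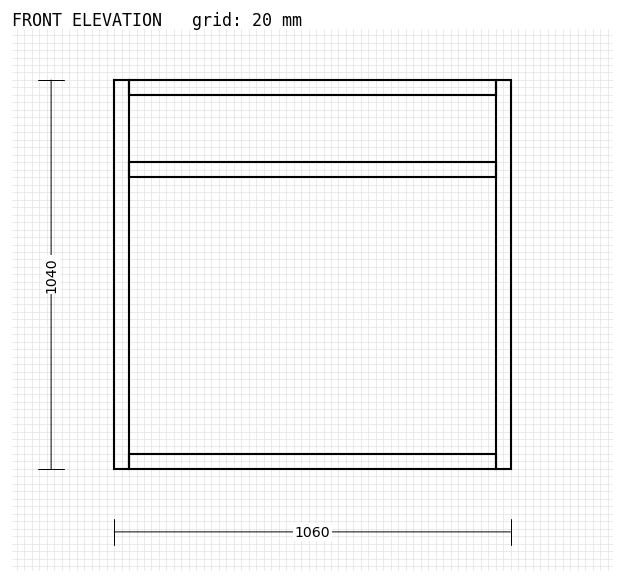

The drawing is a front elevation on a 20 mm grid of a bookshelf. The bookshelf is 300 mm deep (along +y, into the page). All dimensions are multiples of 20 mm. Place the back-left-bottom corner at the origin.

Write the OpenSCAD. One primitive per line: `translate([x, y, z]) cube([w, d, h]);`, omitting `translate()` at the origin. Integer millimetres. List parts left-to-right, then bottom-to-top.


cube([40, 300, 1040]);
translate([40, 0, 0]) cube([980, 300, 40]);
translate([40, 0, 780]) cube([980, 300, 40]);
translate([40, 0, 1000]) cube([980, 300, 40]);
translate([1020, 0, 0]) cube([40, 300, 1040]);


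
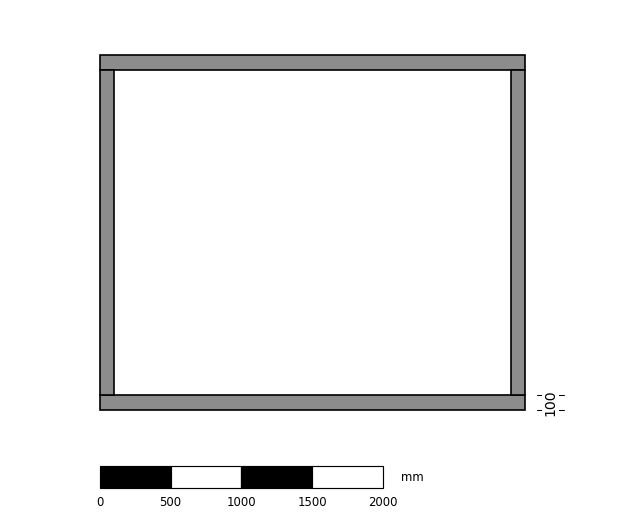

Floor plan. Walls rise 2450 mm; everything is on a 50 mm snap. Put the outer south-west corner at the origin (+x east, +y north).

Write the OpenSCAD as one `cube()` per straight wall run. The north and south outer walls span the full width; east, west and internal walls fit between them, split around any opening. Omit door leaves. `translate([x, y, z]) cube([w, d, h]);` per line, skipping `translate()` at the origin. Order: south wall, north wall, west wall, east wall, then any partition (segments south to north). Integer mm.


cube([3000, 100, 2450]);
translate([0, 2400, 0]) cube([3000, 100, 2450]);
translate([0, 100, 0]) cube([100, 2300, 2450]);
translate([2900, 100, 0]) cube([100, 2300, 2450]);


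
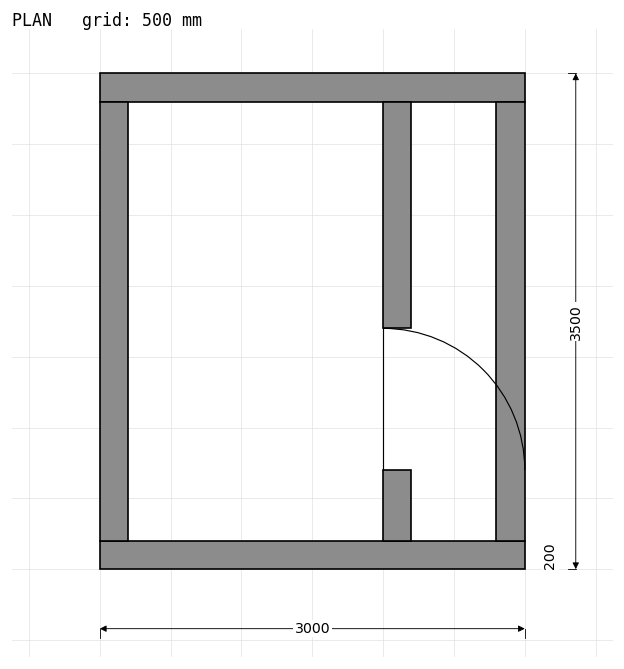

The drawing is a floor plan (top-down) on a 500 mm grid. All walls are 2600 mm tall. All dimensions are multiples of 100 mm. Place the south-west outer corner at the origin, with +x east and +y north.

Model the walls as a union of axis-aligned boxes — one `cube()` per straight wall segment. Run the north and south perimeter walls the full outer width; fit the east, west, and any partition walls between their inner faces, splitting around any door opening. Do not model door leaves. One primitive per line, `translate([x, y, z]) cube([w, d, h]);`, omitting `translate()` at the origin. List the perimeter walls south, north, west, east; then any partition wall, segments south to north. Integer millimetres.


cube([3000, 200, 2600]);
translate([0, 3300, 0]) cube([3000, 200, 2600]);
translate([0, 200, 0]) cube([200, 3100, 2600]);
translate([2800, 200, 0]) cube([200, 3100, 2600]);
translate([2000, 200, 0]) cube([200, 500, 2600]);
translate([2000, 1700, 0]) cube([200, 1600, 2600]);
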